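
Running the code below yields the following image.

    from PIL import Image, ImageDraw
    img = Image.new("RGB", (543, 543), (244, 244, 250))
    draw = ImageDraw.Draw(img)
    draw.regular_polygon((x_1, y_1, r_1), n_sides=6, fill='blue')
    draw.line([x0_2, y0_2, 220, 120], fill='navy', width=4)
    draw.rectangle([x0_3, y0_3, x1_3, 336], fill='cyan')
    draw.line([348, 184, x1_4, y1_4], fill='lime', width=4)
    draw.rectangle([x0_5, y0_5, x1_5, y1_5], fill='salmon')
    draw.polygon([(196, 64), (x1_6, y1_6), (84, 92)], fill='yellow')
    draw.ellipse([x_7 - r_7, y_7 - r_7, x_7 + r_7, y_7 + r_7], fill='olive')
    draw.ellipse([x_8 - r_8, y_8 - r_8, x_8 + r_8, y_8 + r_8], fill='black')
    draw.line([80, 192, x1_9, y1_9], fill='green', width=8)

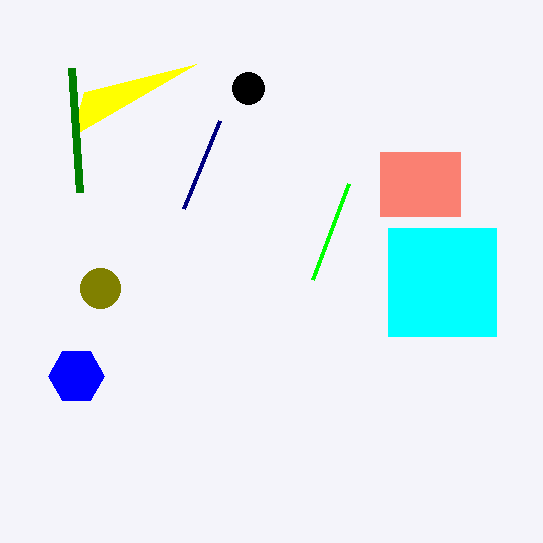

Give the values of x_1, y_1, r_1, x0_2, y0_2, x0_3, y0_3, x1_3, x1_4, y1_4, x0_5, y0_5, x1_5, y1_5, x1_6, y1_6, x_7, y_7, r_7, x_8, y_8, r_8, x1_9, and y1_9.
x_1 = 76
y_1 = 376
r_1 = 28
x0_2 = 184
y0_2 = 208
x0_3 = 388
y0_3 = 228
x1_3 = 496
x1_4 = 312
y1_4 = 280
x0_5 = 380
y0_5 = 152
x1_5 = 460
y1_5 = 216
x1_6 = 72
y1_6 = 136
x_7 = 100
y_7 = 288
r_7 = 20
x_8 = 248
y_8 = 88
r_8 = 16
x1_9 = 72
y1_9 = 68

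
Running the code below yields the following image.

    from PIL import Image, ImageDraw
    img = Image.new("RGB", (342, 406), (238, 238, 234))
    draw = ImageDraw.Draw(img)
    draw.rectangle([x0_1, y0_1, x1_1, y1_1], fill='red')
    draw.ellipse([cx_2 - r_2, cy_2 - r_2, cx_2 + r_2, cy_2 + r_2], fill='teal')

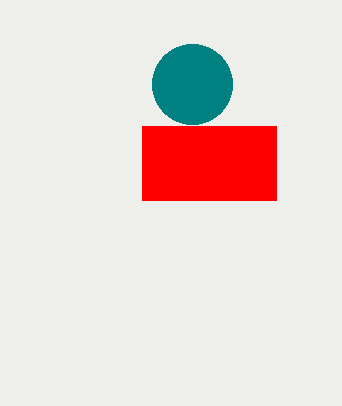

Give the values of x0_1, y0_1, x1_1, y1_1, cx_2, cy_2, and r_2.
x0_1 = 142, y0_1 = 126, x1_1 = 276, y1_1 = 200, cx_2 = 192, cy_2 = 84, r_2 = 40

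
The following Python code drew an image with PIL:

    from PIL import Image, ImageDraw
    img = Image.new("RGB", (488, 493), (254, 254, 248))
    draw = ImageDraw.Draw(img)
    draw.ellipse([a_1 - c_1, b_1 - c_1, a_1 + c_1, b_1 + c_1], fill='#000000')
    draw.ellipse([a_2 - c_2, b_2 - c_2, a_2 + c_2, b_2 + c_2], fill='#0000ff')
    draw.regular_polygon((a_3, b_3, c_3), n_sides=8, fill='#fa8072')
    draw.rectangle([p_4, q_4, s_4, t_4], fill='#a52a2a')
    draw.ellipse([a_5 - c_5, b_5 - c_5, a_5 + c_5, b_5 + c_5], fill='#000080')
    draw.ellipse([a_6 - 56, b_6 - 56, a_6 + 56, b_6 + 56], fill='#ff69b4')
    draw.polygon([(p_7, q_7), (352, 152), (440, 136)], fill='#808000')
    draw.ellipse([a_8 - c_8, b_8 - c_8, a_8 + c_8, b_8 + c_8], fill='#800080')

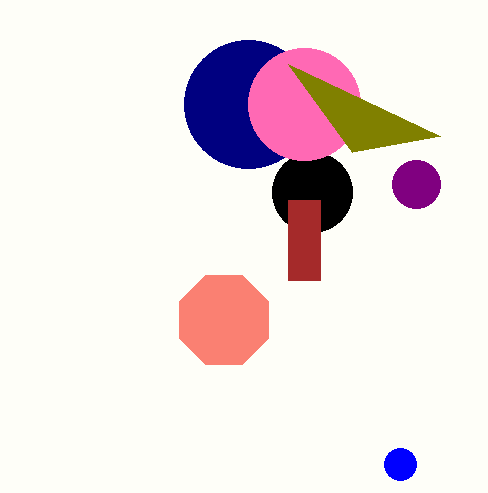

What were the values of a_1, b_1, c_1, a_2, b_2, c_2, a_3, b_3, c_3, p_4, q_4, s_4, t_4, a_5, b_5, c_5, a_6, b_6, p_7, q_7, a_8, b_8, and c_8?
a_1 = 312
b_1 = 192
c_1 = 40
a_2 = 400
b_2 = 464
c_2 = 16
a_3 = 224
b_3 = 320
c_3 = 48
p_4 = 288
q_4 = 200
s_4 = 320
t_4 = 280
a_5 = 248
b_5 = 104
c_5 = 64
a_6 = 304
b_6 = 104
p_7 = 288
q_7 = 64
a_8 = 416
b_8 = 184
c_8 = 24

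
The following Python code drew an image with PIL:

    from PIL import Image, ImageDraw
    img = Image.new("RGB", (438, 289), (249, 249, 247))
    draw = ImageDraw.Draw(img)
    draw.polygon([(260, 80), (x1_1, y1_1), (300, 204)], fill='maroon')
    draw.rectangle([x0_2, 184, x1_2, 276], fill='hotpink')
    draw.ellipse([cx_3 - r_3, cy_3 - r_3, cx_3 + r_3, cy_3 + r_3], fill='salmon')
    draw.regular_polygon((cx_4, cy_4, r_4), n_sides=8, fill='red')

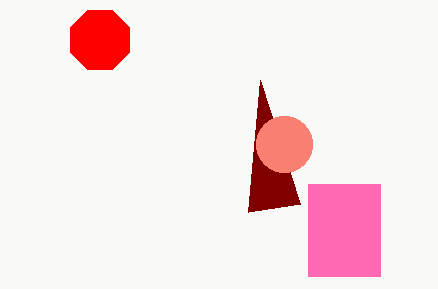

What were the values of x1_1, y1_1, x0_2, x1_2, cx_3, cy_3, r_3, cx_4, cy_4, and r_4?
x1_1 = 248, y1_1 = 212, x0_2 = 308, x1_2 = 380, cx_3 = 284, cy_3 = 144, r_3 = 28, cx_4 = 100, cy_4 = 40, r_4 = 32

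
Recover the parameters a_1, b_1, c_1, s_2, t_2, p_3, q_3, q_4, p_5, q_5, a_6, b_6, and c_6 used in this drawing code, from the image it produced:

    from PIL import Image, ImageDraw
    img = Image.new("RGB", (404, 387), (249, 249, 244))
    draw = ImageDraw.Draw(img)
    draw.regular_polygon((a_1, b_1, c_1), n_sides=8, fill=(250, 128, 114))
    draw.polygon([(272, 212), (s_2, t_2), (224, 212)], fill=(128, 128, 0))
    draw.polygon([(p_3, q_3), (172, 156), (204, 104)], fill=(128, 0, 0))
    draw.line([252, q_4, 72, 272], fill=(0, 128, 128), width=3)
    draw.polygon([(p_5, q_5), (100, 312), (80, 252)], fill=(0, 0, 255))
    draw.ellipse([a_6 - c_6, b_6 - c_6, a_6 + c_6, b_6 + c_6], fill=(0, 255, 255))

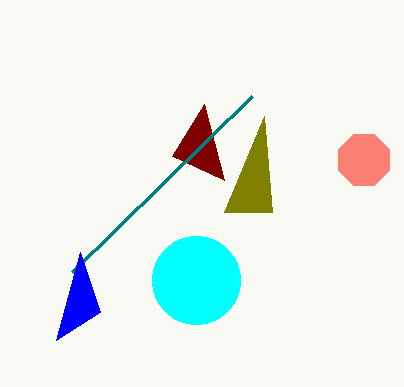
a_1 = 364; b_1 = 160; c_1 = 28; s_2 = 264; t_2 = 116; p_3 = 224; q_3 = 180; q_4 = 96; p_5 = 56; q_5 = 340; a_6 = 196; b_6 = 280; c_6 = 44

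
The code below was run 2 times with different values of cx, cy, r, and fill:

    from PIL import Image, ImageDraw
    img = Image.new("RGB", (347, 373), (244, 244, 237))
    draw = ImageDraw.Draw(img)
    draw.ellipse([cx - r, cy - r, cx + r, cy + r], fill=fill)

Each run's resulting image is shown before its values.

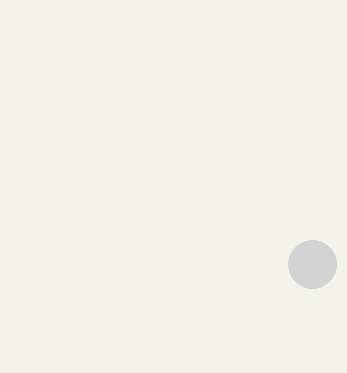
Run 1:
cx = 312, cy = 264, r = 24, fill = 'lightgray'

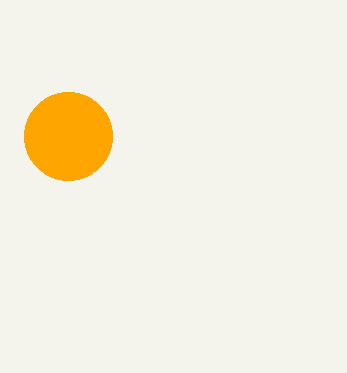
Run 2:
cx = 68; cy = 136; r = 44; fill = 'orange'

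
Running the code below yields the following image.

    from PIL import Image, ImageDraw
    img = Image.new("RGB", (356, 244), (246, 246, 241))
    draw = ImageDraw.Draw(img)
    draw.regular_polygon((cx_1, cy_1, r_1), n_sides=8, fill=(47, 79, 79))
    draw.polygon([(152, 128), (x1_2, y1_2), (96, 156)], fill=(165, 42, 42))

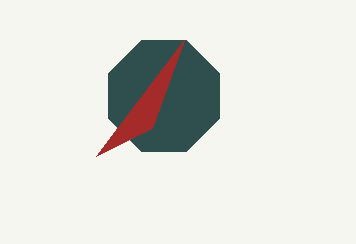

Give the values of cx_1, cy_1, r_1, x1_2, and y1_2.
cx_1 = 164; cy_1 = 96; r_1 = 60; x1_2 = 184; y1_2 = 40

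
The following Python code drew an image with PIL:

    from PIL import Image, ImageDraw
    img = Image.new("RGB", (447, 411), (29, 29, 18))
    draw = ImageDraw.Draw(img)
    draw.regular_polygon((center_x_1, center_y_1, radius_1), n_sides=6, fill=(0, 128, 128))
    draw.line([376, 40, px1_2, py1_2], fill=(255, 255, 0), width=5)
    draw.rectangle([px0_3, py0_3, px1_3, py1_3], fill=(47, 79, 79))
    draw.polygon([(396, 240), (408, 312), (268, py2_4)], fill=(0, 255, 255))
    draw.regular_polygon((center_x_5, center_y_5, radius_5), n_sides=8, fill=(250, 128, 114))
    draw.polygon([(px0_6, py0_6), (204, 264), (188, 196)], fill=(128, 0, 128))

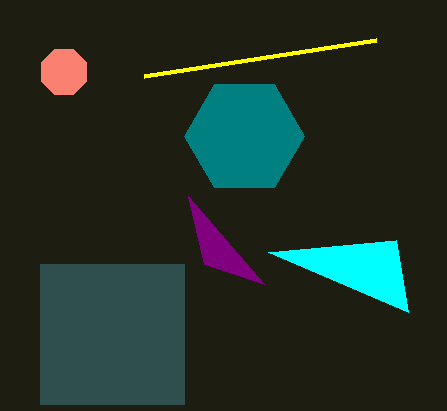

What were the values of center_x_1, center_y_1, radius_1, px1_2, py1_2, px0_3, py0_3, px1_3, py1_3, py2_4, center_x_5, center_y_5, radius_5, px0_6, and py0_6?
center_x_1 = 244, center_y_1 = 136, radius_1 = 60, px1_2 = 144, py1_2 = 76, px0_3 = 40, py0_3 = 264, px1_3 = 184, py1_3 = 404, py2_4 = 252, center_x_5 = 64, center_y_5 = 72, radius_5 = 24, px0_6 = 264, py0_6 = 284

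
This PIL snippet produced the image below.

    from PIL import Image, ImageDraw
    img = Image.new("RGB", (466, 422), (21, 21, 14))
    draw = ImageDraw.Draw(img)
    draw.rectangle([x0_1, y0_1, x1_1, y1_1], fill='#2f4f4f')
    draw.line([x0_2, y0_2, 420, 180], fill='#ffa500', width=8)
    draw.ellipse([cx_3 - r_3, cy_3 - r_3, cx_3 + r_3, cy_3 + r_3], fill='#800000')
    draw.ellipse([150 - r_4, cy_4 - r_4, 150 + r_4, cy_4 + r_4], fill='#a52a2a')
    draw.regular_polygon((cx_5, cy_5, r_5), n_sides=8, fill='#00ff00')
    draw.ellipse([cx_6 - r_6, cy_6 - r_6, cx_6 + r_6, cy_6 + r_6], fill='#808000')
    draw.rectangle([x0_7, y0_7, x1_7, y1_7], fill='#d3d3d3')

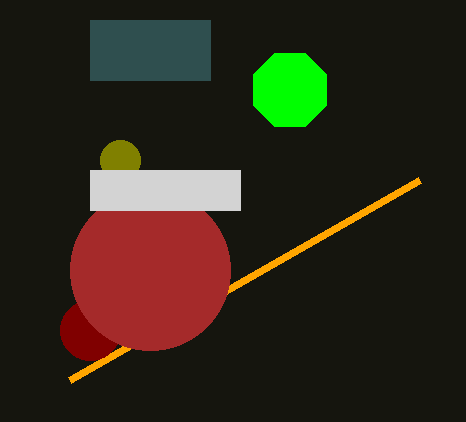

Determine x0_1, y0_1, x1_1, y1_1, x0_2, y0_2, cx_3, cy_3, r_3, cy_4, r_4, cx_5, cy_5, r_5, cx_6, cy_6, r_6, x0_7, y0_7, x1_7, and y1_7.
x0_1 = 90; y0_1 = 20; x1_1 = 210; y1_1 = 80; x0_2 = 70; y0_2 = 380; cx_3 = 90; cy_3 = 330; r_3 = 30; cy_4 = 270; r_4 = 80; cx_5 = 290; cy_5 = 90; r_5 = 40; cx_6 = 120; cy_6 = 160; r_6 = 20; x0_7 = 90; y0_7 = 170; x1_7 = 240; y1_7 = 210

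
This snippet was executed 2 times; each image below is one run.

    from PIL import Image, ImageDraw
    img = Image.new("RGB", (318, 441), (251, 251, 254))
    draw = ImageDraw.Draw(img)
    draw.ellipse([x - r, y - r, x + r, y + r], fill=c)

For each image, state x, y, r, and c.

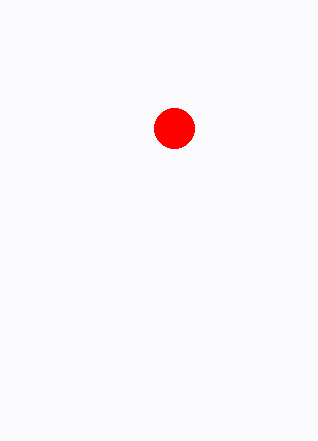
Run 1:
x = 174
y = 128
r = 20
c = 'red'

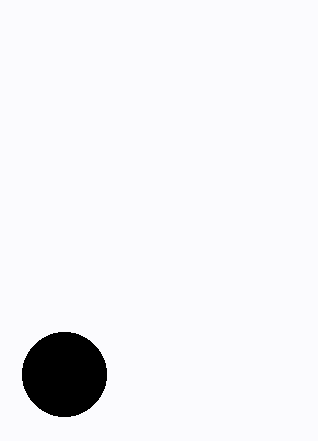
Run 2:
x = 64; y = 374; r = 42; c = 'black'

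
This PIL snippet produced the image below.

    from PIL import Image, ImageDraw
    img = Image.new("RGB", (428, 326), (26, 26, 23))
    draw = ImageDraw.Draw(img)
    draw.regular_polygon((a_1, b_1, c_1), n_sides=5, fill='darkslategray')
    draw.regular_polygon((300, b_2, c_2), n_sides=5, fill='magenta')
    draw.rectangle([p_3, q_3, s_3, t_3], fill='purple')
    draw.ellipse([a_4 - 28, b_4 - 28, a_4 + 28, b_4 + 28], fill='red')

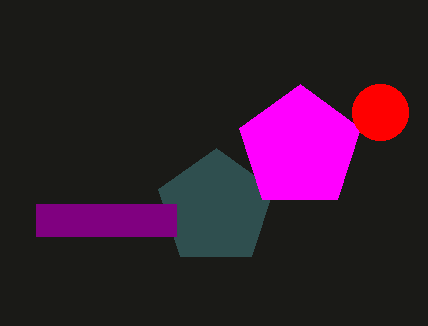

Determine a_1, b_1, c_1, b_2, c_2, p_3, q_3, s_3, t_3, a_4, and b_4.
a_1 = 216, b_1 = 208, c_1 = 60, b_2 = 148, c_2 = 64, p_3 = 36, q_3 = 204, s_3 = 176, t_3 = 236, a_4 = 380, b_4 = 112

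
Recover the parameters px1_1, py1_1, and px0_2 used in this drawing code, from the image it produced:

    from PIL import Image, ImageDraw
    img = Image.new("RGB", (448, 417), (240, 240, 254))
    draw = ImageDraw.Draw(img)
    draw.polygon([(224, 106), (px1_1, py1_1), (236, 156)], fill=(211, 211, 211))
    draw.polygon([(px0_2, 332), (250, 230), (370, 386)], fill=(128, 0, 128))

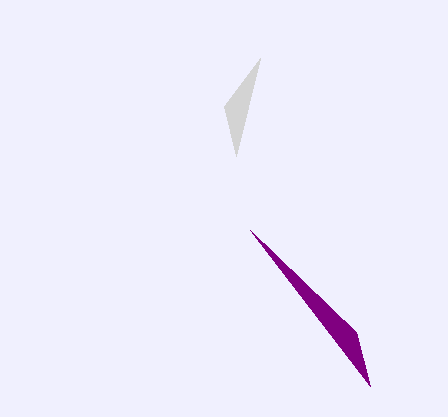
px1_1 = 260
py1_1 = 58
px0_2 = 356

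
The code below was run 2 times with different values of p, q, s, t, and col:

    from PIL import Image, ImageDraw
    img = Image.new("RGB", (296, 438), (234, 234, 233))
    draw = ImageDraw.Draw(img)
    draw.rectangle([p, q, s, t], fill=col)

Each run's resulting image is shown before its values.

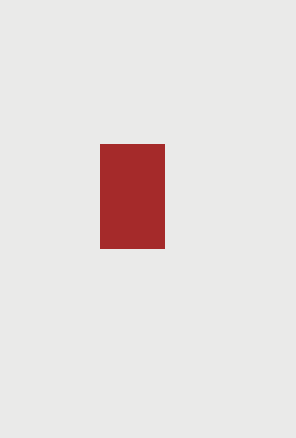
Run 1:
p = 100, q = 144, s = 164, t = 248, col = 'brown'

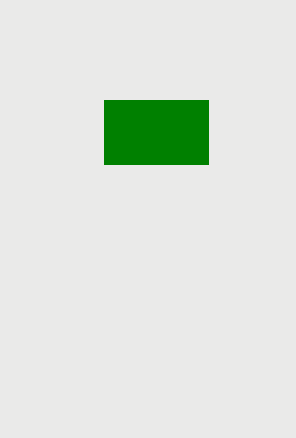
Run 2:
p = 104, q = 100, s = 208, t = 164, col = 'green'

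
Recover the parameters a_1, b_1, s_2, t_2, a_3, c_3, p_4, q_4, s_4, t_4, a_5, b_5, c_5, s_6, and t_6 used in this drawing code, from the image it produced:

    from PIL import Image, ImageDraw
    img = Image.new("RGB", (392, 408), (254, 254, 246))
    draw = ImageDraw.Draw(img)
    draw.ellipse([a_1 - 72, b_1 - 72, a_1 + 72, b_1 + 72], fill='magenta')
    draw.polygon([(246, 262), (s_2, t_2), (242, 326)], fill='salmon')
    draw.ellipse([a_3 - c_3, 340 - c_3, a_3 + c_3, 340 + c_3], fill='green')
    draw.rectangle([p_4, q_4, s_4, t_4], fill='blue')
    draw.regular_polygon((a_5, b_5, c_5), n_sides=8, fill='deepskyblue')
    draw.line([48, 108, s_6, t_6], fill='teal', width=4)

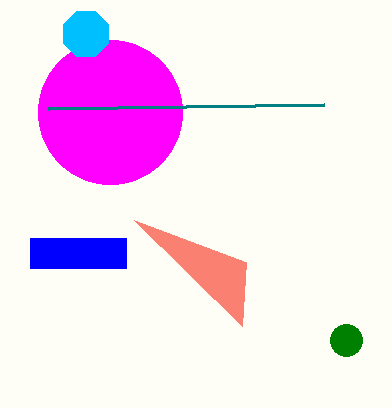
a_1 = 110; b_1 = 112; s_2 = 134; t_2 = 220; a_3 = 346; c_3 = 16; p_4 = 30; q_4 = 238; s_4 = 126; t_4 = 268; a_5 = 86; b_5 = 34; c_5 = 24; s_6 = 324; t_6 = 104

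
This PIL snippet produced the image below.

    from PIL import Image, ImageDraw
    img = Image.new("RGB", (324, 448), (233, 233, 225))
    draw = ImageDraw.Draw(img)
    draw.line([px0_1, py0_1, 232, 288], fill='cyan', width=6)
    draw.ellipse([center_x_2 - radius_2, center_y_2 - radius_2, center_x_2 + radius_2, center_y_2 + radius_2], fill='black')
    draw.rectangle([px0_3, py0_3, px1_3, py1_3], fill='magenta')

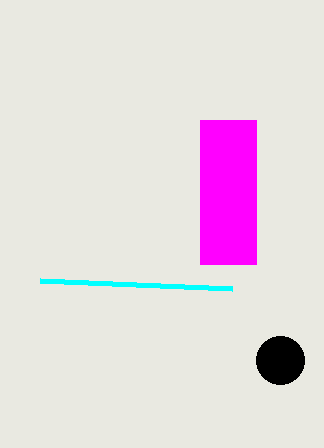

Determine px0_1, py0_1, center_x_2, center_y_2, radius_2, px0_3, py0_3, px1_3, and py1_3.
px0_1 = 40; py0_1 = 280; center_x_2 = 280; center_y_2 = 360; radius_2 = 24; px0_3 = 200; py0_3 = 120; px1_3 = 256; py1_3 = 264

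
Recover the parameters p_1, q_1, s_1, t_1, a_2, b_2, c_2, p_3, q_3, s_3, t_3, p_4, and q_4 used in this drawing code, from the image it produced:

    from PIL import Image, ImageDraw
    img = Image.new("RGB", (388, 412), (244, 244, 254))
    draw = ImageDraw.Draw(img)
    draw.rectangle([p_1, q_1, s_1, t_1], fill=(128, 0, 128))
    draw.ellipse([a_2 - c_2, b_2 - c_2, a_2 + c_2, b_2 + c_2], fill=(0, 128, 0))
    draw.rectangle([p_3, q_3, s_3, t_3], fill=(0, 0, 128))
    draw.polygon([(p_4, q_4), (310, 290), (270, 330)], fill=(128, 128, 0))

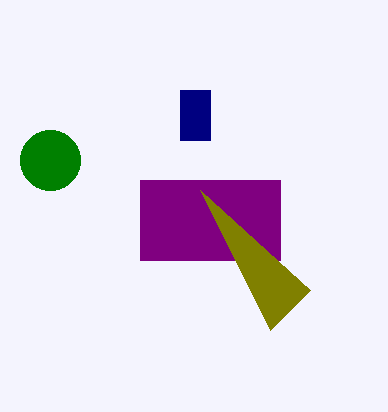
p_1 = 140; q_1 = 180; s_1 = 280; t_1 = 260; a_2 = 50; b_2 = 160; c_2 = 30; p_3 = 180; q_3 = 90; s_3 = 210; t_3 = 140; p_4 = 200; q_4 = 190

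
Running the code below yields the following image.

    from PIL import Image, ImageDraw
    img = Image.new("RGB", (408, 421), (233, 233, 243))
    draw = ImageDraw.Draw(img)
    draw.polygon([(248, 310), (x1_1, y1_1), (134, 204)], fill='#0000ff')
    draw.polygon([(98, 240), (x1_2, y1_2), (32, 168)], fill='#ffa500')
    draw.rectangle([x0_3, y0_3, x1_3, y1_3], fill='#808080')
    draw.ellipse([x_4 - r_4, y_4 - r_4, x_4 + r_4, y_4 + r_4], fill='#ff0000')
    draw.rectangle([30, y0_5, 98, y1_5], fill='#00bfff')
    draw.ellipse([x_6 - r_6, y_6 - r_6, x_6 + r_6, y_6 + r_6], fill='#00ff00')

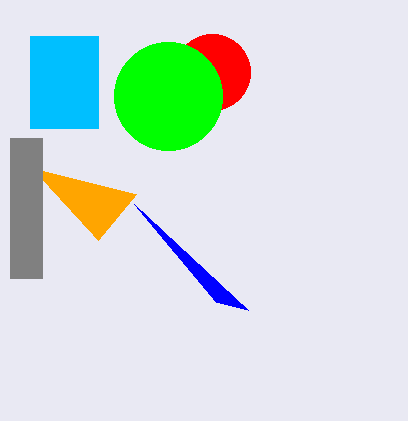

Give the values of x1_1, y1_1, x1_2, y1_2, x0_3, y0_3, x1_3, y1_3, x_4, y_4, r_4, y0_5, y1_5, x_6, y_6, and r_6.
x1_1 = 216, y1_1 = 302, x1_2 = 136, y1_2 = 194, x0_3 = 10, y0_3 = 138, x1_3 = 42, y1_3 = 278, x_4 = 212, y_4 = 72, r_4 = 38, y0_5 = 36, y1_5 = 128, x_6 = 168, y_6 = 96, r_6 = 54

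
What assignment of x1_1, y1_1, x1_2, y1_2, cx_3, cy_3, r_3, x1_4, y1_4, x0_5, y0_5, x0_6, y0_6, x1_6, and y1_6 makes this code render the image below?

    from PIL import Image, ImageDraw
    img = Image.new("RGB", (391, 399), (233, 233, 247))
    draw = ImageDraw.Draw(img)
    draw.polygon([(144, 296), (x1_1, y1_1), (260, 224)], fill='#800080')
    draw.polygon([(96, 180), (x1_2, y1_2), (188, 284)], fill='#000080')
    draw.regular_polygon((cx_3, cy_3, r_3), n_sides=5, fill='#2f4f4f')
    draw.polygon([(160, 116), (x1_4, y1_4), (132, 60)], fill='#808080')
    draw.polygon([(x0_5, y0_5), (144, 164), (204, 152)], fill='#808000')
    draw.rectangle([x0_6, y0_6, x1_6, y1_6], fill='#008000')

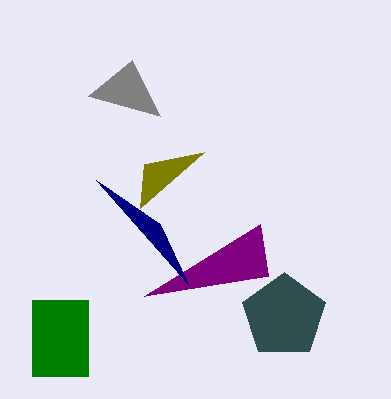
x1_1 = 268, y1_1 = 276, x1_2 = 160, y1_2 = 224, cx_3 = 284, cy_3 = 316, r_3 = 44, x1_4 = 88, y1_4 = 96, x0_5 = 140, y0_5 = 208, x0_6 = 32, y0_6 = 300, x1_6 = 88, y1_6 = 376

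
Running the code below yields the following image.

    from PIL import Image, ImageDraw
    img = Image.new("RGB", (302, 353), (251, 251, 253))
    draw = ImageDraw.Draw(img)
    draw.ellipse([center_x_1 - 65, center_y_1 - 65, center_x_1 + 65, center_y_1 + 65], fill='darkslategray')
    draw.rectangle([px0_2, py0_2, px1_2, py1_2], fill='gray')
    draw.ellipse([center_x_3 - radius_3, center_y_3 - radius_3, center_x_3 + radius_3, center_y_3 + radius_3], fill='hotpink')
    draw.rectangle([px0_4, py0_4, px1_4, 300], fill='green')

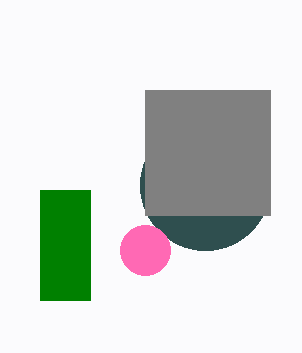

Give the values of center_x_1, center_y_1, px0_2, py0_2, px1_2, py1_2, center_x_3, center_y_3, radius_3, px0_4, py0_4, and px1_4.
center_x_1 = 205, center_y_1 = 185, px0_2 = 145, py0_2 = 90, px1_2 = 270, py1_2 = 215, center_x_3 = 145, center_y_3 = 250, radius_3 = 25, px0_4 = 40, py0_4 = 190, px1_4 = 90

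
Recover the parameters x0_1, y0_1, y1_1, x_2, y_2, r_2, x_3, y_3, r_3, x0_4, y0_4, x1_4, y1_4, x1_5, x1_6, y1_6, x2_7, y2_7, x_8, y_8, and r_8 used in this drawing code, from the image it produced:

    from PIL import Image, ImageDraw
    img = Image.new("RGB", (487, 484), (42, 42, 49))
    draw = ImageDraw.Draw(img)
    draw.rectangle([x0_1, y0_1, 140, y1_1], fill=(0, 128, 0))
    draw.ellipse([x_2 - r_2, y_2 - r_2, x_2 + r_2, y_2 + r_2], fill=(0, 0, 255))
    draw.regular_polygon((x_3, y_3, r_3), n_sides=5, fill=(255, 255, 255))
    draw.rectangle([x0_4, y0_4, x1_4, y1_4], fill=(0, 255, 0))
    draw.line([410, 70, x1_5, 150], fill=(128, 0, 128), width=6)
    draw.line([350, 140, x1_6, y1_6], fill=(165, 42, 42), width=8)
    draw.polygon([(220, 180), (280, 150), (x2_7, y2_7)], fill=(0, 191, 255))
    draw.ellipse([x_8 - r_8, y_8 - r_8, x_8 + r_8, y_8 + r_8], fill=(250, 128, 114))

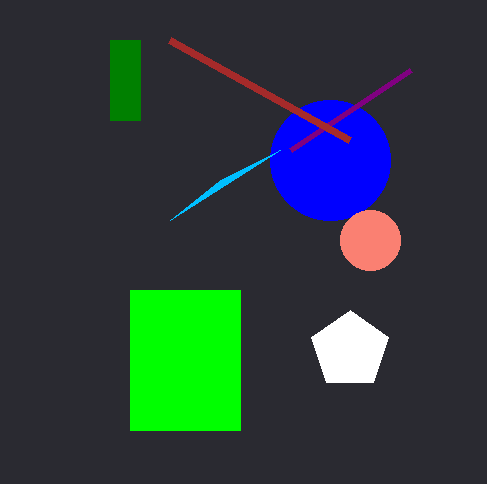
x0_1 = 110
y0_1 = 40
y1_1 = 120
x_2 = 330
y_2 = 160
r_2 = 60
x_3 = 350
y_3 = 350
r_3 = 40
x0_4 = 130
y0_4 = 290
x1_4 = 240
y1_4 = 430
x1_5 = 290
x1_6 = 170
y1_6 = 40
x2_7 = 170
y2_7 = 220
x_8 = 370
y_8 = 240
r_8 = 30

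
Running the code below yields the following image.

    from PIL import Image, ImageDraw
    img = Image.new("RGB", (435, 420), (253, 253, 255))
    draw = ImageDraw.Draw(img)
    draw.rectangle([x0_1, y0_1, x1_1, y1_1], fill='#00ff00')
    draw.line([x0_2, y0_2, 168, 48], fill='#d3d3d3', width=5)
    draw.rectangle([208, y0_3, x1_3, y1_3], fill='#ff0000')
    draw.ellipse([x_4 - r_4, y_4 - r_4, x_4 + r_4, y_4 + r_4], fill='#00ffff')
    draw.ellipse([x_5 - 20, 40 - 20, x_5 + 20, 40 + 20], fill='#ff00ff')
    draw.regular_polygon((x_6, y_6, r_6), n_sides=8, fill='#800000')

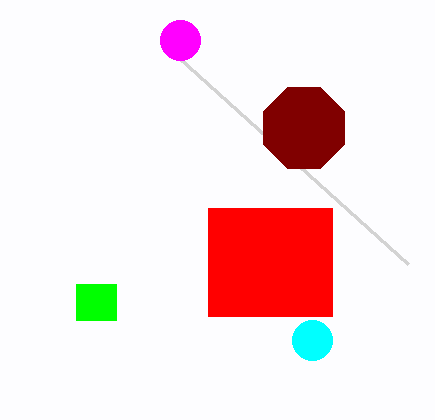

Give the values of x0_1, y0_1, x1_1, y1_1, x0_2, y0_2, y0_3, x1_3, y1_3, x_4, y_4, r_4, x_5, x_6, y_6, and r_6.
x0_1 = 76; y0_1 = 284; x1_1 = 116; y1_1 = 320; x0_2 = 408; y0_2 = 264; y0_3 = 208; x1_3 = 332; y1_3 = 316; x_4 = 312; y_4 = 340; r_4 = 20; x_5 = 180; x_6 = 304; y_6 = 128; r_6 = 44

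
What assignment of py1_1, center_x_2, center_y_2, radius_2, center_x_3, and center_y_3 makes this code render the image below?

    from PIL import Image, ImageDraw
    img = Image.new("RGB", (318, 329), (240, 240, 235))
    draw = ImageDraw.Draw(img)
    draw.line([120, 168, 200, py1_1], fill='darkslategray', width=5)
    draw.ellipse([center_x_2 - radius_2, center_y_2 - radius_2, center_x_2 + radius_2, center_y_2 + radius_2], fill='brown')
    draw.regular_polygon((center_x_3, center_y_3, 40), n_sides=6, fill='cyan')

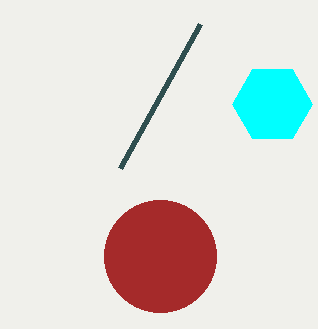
py1_1 = 24
center_x_2 = 160
center_y_2 = 256
radius_2 = 56
center_x_3 = 272
center_y_3 = 104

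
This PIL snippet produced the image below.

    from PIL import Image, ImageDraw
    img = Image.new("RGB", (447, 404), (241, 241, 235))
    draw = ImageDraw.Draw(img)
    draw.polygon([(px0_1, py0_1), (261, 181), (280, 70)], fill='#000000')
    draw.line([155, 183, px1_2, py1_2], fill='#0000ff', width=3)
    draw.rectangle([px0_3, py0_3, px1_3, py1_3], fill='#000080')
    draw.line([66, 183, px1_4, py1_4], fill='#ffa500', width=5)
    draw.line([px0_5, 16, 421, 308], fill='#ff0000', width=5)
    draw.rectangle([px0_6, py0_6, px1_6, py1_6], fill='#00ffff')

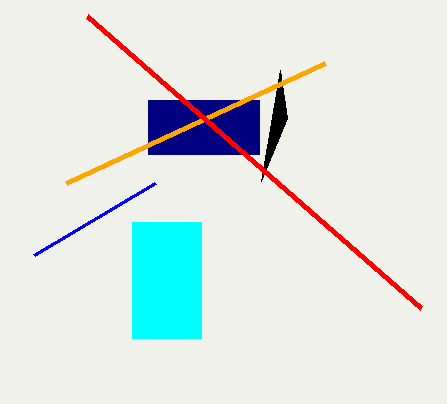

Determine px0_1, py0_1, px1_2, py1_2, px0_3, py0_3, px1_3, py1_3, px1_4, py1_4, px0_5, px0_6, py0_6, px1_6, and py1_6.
px0_1 = 287; py0_1 = 118; px1_2 = 34; py1_2 = 255; px0_3 = 148; py0_3 = 100; px1_3 = 259; py1_3 = 154; px1_4 = 325; py1_4 = 63; px0_5 = 87; px0_6 = 132; py0_6 = 222; px1_6 = 201; py1_6 = 338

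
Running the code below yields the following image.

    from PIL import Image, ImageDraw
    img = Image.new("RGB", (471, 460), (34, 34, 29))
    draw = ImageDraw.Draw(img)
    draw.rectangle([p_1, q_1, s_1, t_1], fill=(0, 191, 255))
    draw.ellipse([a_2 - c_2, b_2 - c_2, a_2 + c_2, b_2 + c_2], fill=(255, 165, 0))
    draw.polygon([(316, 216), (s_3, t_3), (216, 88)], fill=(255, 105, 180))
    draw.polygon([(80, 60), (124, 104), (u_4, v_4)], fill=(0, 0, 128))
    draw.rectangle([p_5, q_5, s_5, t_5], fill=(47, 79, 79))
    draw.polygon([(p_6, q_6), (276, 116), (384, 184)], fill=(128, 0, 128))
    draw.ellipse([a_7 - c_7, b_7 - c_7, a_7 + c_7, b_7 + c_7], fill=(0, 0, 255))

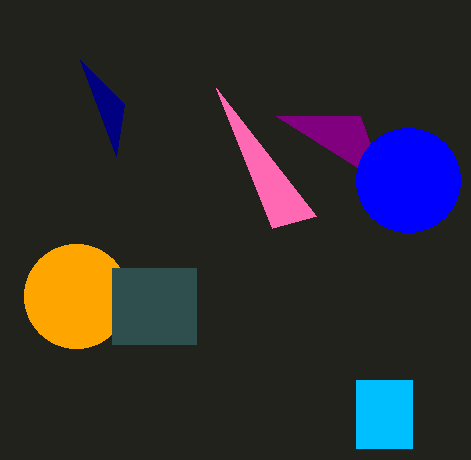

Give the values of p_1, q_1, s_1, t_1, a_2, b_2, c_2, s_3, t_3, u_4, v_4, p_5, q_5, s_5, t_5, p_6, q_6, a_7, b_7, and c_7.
p_1 = 356; q_1 = 380; s_1 = 412; t_1 = 448; a_2 = 76; b_2 = 296; c_2 = 52; s_3 = 272; t_3 = 228; u_4 = 116; v_4 = 156; p_5 = 112; q_5 = 268; s_5 = 196; t_5 = 344; p_6 = 360; q_6 = 116; a_7 = 408; b_7 = 180; c_7 = 52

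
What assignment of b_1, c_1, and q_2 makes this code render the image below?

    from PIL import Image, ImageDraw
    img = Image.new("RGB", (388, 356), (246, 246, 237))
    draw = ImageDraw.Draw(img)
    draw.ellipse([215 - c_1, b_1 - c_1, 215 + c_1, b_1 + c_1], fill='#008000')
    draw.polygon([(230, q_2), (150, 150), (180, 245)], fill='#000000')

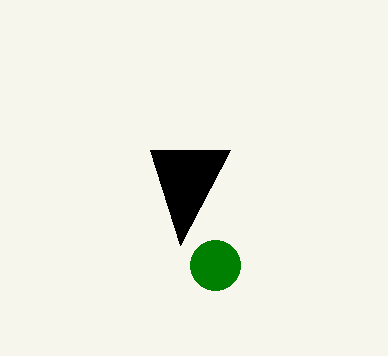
b_1 = 265
c_1 = 25
q_2 = 150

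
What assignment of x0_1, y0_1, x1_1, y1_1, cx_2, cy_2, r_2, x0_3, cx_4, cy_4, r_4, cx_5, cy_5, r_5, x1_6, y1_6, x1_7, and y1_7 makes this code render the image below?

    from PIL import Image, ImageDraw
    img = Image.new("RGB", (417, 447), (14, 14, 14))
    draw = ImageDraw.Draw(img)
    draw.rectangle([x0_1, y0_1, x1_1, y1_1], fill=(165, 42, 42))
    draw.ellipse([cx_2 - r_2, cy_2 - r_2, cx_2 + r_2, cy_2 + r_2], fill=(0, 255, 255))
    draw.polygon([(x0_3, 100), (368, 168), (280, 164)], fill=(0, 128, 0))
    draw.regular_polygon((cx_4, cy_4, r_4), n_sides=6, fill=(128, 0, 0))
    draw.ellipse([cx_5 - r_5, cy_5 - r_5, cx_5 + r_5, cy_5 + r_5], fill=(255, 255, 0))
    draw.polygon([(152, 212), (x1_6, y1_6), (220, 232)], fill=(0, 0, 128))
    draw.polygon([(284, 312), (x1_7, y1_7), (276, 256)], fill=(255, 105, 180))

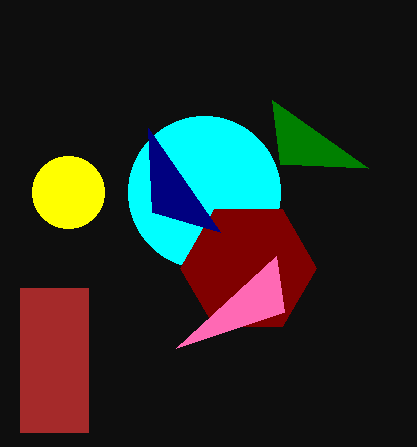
x0_1 = 20, y0_1 = 288, x1_1 = 88, y1_1 = 432, cx_2 = 204, cy_2 = 192, r_2 = 76, x0_3 = 272, cx_4 = 248, cy_4 = 268, r_4 = 68, cx_5 = 68, cy_5 = 192, r_5 = 36, x1_6 = 148, y1_6 = 128, x1_7 = 176, y1_7 = 348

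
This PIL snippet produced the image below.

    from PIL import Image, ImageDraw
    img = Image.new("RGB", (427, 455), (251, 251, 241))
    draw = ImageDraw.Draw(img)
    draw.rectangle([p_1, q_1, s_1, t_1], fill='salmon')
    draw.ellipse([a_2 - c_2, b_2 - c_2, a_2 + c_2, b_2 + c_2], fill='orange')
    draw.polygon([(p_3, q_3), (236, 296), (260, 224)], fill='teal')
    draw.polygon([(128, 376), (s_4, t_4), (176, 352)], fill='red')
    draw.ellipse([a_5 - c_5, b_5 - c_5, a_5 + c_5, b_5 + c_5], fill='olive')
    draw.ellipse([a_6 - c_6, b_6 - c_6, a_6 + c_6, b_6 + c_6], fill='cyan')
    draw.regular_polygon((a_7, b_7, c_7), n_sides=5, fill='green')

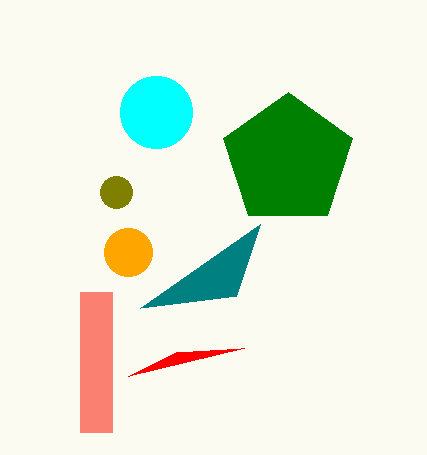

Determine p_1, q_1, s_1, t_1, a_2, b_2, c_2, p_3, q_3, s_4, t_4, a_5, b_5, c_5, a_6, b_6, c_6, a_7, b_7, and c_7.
p_1 = 80
q_1 = 292
s_1 = 112
t_1 = 432
a_2 = 128
b_2 = 252
c_2 = 24
p_3 = 140
q_3 = 308
s_4 = 244
t_4 = 348
a_5 = 116
b_5 = 192
c_5 = 16
a_6 = 156
b_6 = 112
c_6 = 36
a_7 = 288
b_7 = 160
c_7 = 68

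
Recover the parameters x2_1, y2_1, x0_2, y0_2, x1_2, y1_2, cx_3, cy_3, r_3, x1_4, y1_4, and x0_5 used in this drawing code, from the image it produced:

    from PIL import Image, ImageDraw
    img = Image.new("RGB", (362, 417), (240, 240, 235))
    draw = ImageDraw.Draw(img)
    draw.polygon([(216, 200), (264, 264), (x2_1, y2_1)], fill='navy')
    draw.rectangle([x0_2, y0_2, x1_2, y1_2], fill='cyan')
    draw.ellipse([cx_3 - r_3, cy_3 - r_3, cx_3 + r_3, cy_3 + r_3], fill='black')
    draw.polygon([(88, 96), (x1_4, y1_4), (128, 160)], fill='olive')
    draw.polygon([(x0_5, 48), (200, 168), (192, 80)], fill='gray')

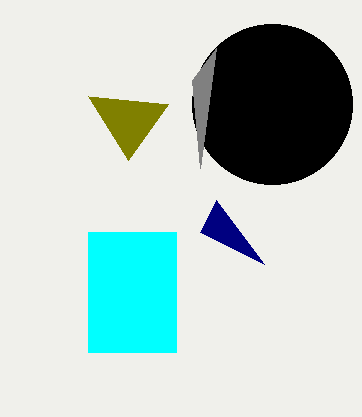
x2_1 = 200; y2_1 = 232; x0_2 = 88; y0_2 = 232; x1_2 = 176; y1_2 = 352; cx_3 = 272; cy_3 = 104; r_3 = 80; x1_4 = 168; y1_4 = 104; x0_5 = 216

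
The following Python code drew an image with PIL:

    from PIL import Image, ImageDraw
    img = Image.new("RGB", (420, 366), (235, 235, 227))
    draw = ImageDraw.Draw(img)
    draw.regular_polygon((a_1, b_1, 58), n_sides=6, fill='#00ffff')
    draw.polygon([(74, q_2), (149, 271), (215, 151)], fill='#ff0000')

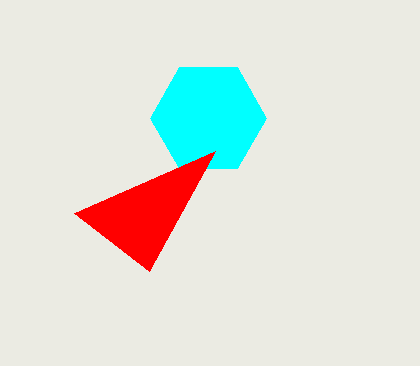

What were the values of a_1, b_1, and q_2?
a_1 = 208; b_1 = 118; q_2 = 213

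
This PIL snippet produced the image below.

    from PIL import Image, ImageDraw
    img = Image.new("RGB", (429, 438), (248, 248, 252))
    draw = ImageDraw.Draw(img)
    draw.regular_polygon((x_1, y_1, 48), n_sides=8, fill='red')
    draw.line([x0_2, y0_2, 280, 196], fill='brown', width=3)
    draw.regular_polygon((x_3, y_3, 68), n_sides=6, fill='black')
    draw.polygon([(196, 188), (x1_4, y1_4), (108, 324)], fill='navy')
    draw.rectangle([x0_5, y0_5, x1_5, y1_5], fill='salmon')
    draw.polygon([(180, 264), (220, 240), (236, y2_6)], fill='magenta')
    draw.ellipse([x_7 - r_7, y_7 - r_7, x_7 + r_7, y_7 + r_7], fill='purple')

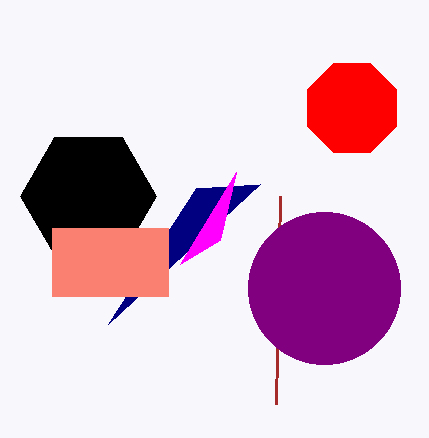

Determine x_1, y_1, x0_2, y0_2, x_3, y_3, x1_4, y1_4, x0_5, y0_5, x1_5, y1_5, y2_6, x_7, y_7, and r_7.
x_1 = 352
y_1 = 108
x0_2 = 276
y0_2 = 404
x_3 = 88
y_3 = 196
x1_4 = 260
y1_4 = 184
x0_5 = 52
y0_5 = 228
x1_5 = 168
y1_5 = 296
y2_6 = 172
x_7 = 324
y_7 = 288
r_7 = 76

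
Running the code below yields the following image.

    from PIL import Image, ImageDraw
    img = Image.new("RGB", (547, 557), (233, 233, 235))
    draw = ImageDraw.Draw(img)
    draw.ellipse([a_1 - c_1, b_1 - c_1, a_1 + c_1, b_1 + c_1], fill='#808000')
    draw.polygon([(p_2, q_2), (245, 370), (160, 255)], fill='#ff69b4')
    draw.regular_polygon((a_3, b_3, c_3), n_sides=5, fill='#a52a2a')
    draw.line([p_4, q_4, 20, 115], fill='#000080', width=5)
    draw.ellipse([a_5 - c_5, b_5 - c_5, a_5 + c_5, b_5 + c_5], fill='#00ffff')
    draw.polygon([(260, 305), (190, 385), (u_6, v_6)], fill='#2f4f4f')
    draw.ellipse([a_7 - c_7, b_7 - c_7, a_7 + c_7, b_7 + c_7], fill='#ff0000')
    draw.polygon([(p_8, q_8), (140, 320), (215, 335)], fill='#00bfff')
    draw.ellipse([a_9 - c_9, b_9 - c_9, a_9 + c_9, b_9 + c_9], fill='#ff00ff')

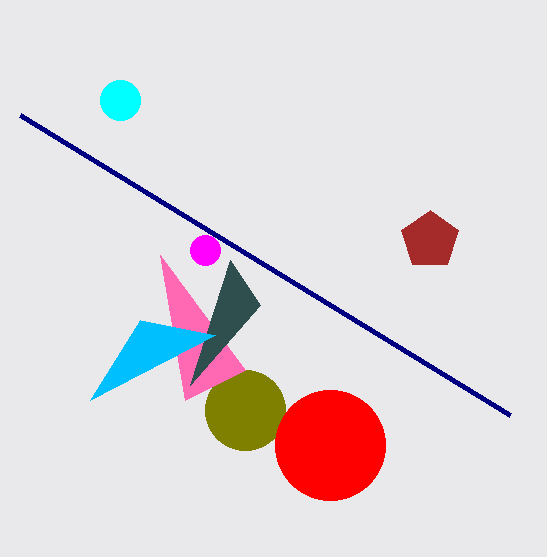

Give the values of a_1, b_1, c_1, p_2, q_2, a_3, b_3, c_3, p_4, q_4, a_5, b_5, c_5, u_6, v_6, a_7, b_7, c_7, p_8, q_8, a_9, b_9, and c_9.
a_1 = 245, b_1 = 410, c_1 = 40, p_2 = 185, q_2 = 400, a_3 = 430, b_3 = 240, c_3 = 30, p_4 = 510, q_4 = 415, a_5 = 120, b_5 = 100, c_5 = 20, u_6 = 230, v_6 = 260, a_7 = 330, b_7 = 445, c_7 = 55, p_8 = 90, q_8 = 400, a_9 = 205, b_9 = 250, c_9 = 15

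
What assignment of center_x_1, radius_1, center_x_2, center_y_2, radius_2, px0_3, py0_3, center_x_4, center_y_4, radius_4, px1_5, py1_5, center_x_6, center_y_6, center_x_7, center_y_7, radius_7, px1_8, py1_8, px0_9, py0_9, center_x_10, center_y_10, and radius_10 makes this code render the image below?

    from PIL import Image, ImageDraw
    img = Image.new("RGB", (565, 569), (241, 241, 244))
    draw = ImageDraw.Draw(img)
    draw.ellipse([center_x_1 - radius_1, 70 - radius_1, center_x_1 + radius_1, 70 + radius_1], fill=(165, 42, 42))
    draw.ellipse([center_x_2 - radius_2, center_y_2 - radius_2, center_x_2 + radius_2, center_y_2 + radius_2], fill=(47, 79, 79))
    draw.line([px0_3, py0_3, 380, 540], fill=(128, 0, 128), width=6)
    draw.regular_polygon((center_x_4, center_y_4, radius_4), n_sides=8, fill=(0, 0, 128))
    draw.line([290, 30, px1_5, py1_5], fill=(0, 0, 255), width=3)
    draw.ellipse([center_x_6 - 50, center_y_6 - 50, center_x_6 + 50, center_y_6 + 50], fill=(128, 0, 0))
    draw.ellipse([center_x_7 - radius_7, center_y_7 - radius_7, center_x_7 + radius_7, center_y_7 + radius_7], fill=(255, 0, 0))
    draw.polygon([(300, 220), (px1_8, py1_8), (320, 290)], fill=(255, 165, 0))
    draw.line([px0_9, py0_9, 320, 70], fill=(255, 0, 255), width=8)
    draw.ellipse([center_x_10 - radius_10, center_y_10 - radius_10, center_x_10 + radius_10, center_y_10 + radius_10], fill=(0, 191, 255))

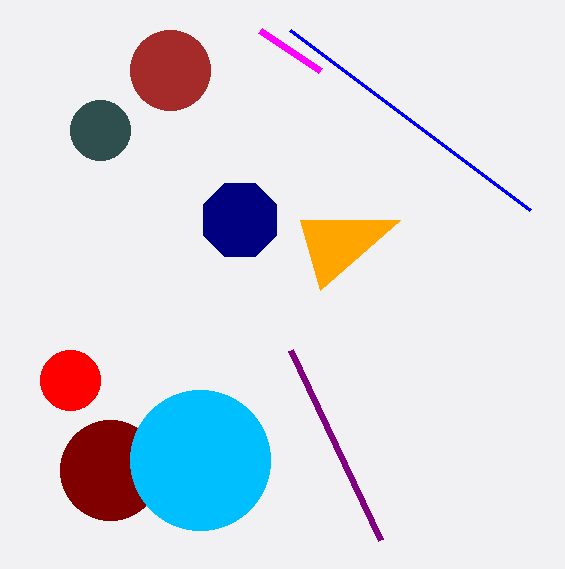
center_x_1 = 170; radius_1 = 40; center_x_2 = 100; center_y_2 = 130; radius_2 = 30; px0_3 = 290; py0_3 = 350; center_x_4 = 240; center_y_4 = 220; radius_4 = 40; px1_5 = 530; py1_5 = 210; center_x_6 = 110; center_y_6 = 470; center_x_7 = 70; center_y_7 = 380; radius_7 = 30; px1_8 = 400; py1_8 = 220; px0_9 = 260; py0_9 = 30; center_x_10 = 200; center_y_10 = 460; radius_10 = 70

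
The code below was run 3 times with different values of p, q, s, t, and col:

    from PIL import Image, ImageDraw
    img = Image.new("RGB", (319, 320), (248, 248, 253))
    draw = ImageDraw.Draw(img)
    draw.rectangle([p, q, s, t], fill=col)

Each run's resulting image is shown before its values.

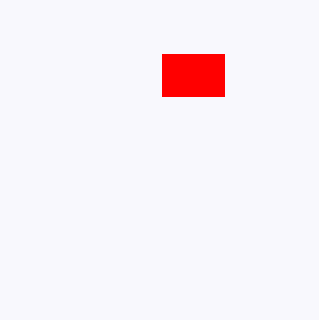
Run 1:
p = 162, q = 54, s = 224, t = 96, col = 'red'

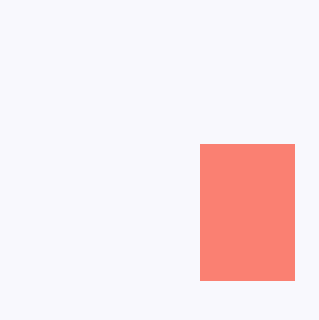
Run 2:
p = 200; q = 144; s = 294; t = 280; col = 'salmon'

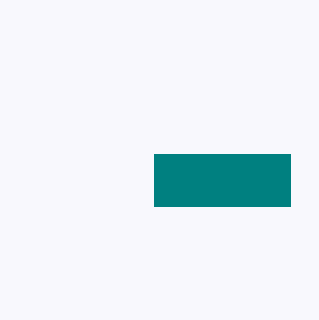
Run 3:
p = 154, q = 154, s = 290, t = 206, col = 'teal'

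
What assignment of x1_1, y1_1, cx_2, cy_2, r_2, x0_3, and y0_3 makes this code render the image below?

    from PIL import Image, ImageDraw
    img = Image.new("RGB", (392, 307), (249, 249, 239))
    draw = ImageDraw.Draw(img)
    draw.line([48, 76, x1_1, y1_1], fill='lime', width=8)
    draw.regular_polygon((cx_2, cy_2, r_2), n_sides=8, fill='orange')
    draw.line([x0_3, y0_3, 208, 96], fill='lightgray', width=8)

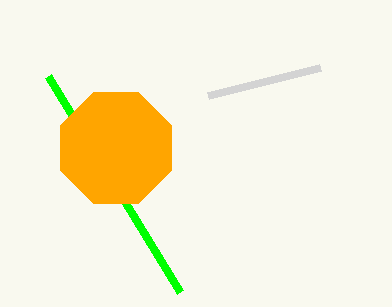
x1_1 = 180
y1_1 = 292
cx_2 = 116
cy_2 = 148
r_2 = 60
x0_3 = 320
y0_3 = 68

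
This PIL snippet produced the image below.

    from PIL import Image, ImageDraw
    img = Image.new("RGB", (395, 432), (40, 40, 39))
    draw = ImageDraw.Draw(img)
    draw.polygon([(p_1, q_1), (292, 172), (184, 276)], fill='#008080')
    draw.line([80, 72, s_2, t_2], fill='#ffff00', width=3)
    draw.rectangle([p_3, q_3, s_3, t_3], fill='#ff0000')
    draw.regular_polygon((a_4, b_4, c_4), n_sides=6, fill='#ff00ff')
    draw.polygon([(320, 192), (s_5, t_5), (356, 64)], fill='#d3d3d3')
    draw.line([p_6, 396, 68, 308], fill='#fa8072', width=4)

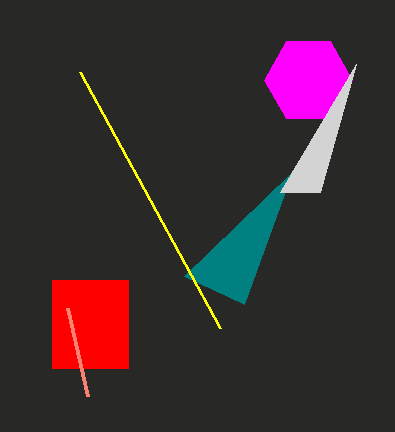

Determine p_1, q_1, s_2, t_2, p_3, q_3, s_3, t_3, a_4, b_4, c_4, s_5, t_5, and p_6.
p_1 = 244
q_1 = 304
s_2 = 220
t_2 = 328
p_3 = 52
q_3 = 280
s_3 = 128
t_3 = 368
a_4 = 308
b_4 = 80
c_4 = 44
s_5 = 280
t_5 = 192
p_6 = 88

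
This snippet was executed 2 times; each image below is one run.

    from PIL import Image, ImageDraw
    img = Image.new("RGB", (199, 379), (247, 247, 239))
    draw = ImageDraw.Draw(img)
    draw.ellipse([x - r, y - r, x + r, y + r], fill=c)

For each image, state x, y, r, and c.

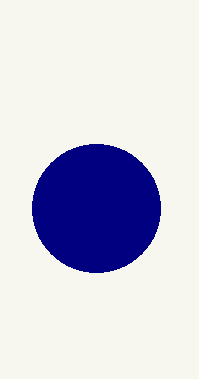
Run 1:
x = 96
y = 208
r = 64
c = 'navy'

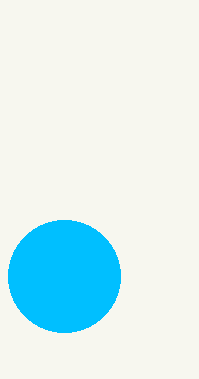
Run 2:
x = 64, y = 276, r = 56, c = 'deepskyblue'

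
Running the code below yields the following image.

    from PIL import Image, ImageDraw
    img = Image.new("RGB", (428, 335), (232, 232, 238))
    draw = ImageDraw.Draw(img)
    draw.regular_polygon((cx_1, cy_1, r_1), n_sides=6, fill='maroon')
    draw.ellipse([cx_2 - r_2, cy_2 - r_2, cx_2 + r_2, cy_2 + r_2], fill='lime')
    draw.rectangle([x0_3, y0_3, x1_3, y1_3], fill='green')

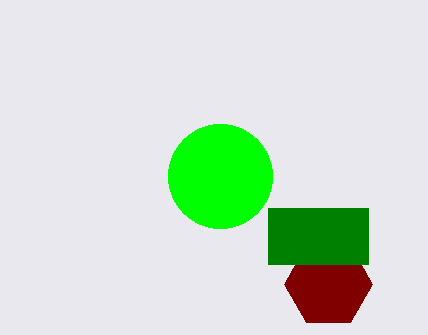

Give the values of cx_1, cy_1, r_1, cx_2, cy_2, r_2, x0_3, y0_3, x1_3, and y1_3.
cx_1 = 328
cy_1 = 284
r_1 = 44
cx_2 = 220
cy_2 = 176
r_2 = 52
x0_3 = 268
y0_3 = 208
x1_3 = 368
y1_3 = 264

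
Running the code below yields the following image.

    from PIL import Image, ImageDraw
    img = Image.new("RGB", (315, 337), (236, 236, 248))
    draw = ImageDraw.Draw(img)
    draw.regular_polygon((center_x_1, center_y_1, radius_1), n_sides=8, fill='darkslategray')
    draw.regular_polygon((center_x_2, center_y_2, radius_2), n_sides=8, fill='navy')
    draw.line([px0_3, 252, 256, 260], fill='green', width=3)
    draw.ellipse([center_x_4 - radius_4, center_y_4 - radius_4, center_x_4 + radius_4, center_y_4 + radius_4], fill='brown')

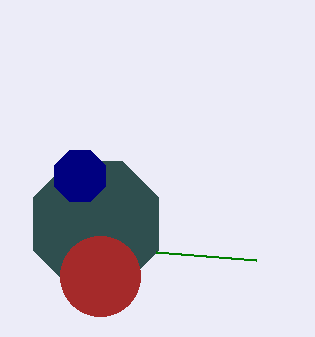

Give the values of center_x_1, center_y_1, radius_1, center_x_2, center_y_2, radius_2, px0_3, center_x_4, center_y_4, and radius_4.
center_x_1 = 96
center_y_1 = 224
radius_1 = 68
center_x_2 = 80
center_y_2 = 176
radius_2 = 28
px0_3 = 156
center_x_4 = 100
center_y_4 = 276
radius_4 = 40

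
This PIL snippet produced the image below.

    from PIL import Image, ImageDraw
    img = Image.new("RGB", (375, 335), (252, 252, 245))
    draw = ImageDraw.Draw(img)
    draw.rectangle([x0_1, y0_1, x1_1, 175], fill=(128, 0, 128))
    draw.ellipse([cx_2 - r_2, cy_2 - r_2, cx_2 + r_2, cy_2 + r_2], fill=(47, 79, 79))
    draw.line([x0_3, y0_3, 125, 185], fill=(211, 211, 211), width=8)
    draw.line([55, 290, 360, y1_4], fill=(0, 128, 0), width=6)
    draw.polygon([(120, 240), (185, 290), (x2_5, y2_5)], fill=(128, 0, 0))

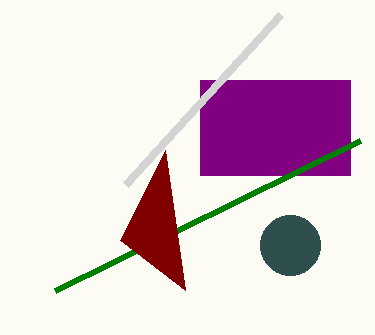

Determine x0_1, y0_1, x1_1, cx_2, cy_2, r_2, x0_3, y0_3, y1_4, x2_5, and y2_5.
x0_1 = 200, y0_1 = 80, x1_1 = 350, cx_2 = 290, cy_2 = 245, r_2 = 30, x0_3 = 280, y0_3 = 15, y1_4 = 140, x2_5 = 165, y2_5 = 150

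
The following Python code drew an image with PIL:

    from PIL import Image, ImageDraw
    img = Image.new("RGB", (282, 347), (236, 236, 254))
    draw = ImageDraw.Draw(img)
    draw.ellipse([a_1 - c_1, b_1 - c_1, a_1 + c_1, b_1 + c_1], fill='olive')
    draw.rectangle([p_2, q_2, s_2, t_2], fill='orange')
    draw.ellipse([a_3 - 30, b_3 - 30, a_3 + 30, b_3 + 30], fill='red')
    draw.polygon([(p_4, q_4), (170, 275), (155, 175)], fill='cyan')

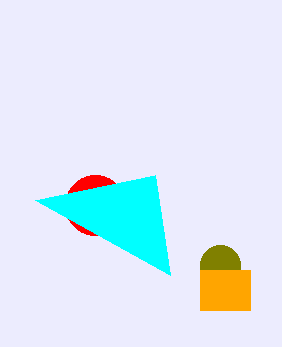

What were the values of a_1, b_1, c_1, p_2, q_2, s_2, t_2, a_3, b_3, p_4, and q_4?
a_1 = 220, b_1 = 265, c_1 = 20, p_2 = 200, q_2 = 270, s_2 = 250, t_2 = 310, a_3 = 95, b_3 = 205, p_4 = 35, q_4 = 200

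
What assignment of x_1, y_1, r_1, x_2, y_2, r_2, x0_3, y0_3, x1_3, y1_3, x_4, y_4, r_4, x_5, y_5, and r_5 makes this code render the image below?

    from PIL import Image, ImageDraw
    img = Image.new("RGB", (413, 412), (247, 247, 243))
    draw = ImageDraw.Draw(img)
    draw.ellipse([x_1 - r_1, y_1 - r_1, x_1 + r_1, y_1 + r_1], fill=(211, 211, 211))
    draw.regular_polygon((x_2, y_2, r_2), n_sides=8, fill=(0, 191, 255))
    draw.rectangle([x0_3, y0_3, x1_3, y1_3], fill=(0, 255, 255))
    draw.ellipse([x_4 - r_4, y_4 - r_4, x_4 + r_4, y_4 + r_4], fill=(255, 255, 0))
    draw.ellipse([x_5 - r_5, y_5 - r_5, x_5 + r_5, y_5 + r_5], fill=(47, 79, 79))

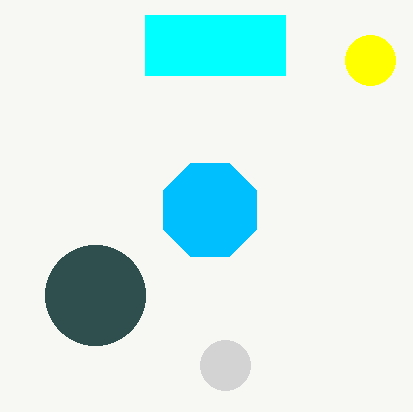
x_1 = 225; y_1 = 365; r_1 = 25; x_2 = 210; y_2 = 210; r_2 = 50; x0_3 = 145; y0_3 = 15; x1_3 = 285; y1_3 = 75; x_4 = 370; y_4 = 60; r_4 = 25; x_5 = 95; y_5 = 295; r_5 = 50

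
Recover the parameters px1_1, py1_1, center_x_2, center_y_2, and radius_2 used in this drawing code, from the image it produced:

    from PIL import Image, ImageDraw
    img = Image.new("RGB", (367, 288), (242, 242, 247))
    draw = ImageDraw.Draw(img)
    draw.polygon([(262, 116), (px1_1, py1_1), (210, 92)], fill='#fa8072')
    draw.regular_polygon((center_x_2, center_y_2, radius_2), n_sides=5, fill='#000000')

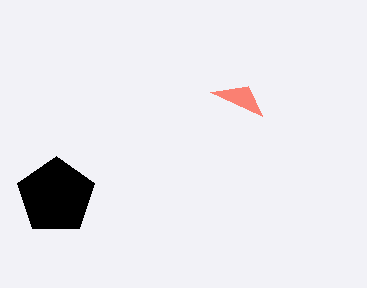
px1_1 = 248, py1_1 = 86, center_x_2 = 56, center_y_2 = 196, radius_2 = 40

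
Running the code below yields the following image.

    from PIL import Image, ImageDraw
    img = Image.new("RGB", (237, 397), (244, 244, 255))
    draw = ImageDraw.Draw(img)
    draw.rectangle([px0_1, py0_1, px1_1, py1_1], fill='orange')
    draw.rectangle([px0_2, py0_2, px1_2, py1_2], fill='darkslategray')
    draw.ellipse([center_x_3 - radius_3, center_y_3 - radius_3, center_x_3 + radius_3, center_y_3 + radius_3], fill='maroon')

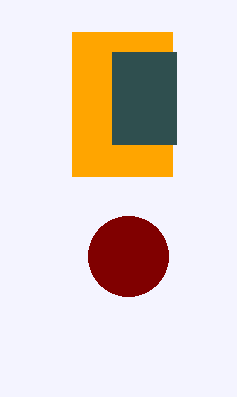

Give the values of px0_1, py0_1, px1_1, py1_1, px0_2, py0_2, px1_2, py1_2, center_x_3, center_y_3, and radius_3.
px0_1 = 72, py0_1 = 32, px1_1 = 172, py1_1 = 176, px0_2 = 112, py0_2 = 52, px1_2 = 176, py1_2 = 144, center_x_3 = 128, center_y_3 = 256, radius_3 = 40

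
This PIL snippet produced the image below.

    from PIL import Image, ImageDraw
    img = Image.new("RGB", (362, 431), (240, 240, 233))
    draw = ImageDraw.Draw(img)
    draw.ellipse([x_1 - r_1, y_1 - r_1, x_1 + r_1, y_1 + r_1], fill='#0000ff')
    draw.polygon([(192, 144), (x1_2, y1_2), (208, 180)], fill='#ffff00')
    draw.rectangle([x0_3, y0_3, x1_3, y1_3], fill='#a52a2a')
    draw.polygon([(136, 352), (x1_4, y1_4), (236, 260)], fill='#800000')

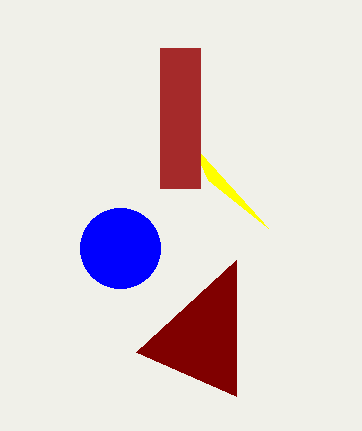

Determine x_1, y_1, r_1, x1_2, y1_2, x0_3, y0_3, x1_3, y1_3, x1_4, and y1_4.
x_1 = 120
y_1 = 248
r_1 = 40
x1_2 = 268
y1_2 = 228
x0_3 = 160
y0_3 = 48
x1_3 = 200
y1_3 = 188
x1_4 = 236
y1_4 = 396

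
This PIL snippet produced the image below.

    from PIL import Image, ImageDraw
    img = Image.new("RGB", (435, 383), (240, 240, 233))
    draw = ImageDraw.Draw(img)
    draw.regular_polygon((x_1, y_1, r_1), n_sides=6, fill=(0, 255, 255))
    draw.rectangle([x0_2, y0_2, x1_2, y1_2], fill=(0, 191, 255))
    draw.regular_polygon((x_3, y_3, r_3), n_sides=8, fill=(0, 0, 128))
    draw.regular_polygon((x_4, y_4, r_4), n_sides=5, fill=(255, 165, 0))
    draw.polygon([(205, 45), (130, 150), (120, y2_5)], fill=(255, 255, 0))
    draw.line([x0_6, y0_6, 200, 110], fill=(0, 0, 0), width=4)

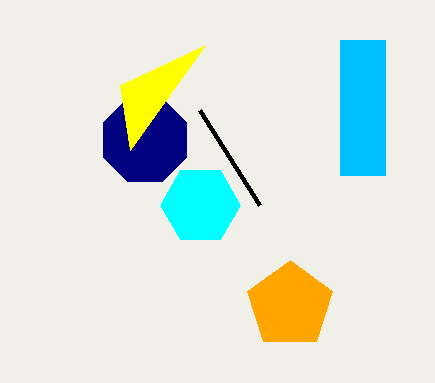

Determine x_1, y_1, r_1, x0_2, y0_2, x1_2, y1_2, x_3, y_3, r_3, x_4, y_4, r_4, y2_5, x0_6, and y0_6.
x_1 = 200, y_1 = 205, r_1 = 40, x0_2 = 340, y0_2 = 40, x1_2 = 385, y1_2 = 175, x_3 = 145, y_3 = 140, r_3 = 45, x_4 = 290, y_4 = 305, r_4 = 45, y2_5 = 85, x0_6 = 260, y0_6 = 205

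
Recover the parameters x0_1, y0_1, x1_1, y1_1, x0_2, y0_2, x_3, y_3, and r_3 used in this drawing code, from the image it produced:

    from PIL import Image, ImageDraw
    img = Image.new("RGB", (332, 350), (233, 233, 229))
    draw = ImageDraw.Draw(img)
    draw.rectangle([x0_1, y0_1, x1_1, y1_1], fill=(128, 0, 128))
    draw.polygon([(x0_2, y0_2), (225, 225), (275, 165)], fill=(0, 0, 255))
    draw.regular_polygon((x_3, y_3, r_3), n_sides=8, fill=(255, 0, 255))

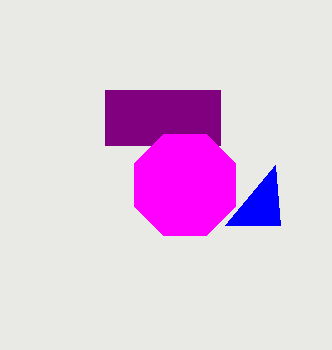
x0_1 = 105
y0_1 = 90
x1_1 = 220
y1_1 = 145
x0_2 = 280
y0_2 = 225
x_3 = 185
y_3 = 185
r_3 = 55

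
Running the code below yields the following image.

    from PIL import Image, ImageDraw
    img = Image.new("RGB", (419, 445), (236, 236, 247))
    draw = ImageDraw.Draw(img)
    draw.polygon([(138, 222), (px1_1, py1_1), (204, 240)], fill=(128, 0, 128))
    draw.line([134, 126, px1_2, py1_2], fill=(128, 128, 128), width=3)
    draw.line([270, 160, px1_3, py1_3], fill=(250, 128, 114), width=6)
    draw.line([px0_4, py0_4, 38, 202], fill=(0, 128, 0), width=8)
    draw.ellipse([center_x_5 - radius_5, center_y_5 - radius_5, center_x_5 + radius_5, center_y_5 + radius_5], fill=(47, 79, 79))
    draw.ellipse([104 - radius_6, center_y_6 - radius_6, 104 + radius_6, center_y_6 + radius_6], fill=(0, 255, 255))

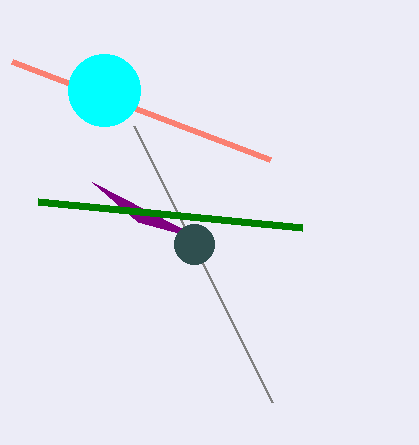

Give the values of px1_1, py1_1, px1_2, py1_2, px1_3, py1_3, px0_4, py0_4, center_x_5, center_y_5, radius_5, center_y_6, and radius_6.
px1_1 = 92, py1_1 = 182, px1_2 = 272, py1_2 = 402, px1_3 = 12, py1_3 = 62, px0_4 = 302, py0_4 = 228, center_x_5 = 194, center_y_5 = 244, radius_5 = 20, center_y_6 = 90, radius_6 = 36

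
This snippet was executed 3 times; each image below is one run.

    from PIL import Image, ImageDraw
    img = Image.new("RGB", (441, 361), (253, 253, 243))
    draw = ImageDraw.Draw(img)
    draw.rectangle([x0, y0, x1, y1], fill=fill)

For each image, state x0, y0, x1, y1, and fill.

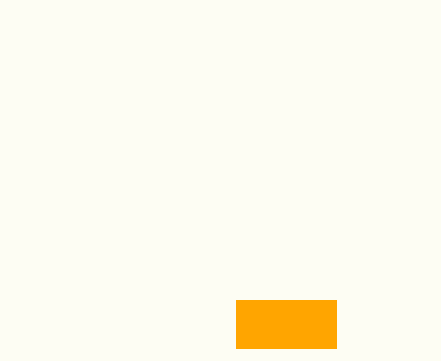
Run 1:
x0 = 236
y0 = 300
x1 = 336
y1 = 348
fill = 'orange'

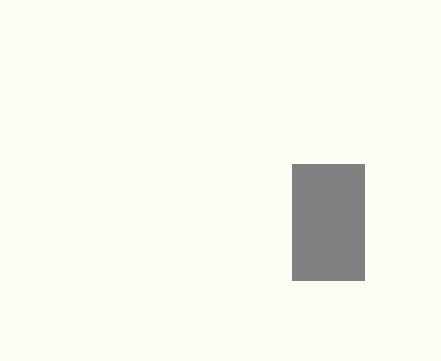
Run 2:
x0 = 292, y0 = 164, x1 = 364, y1 = 280, fill = 'gray'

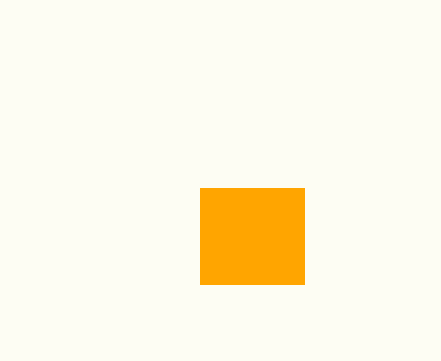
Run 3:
x0 = 200; y0 = 188; x1 = 304; y1 = 284; fill = 'orange'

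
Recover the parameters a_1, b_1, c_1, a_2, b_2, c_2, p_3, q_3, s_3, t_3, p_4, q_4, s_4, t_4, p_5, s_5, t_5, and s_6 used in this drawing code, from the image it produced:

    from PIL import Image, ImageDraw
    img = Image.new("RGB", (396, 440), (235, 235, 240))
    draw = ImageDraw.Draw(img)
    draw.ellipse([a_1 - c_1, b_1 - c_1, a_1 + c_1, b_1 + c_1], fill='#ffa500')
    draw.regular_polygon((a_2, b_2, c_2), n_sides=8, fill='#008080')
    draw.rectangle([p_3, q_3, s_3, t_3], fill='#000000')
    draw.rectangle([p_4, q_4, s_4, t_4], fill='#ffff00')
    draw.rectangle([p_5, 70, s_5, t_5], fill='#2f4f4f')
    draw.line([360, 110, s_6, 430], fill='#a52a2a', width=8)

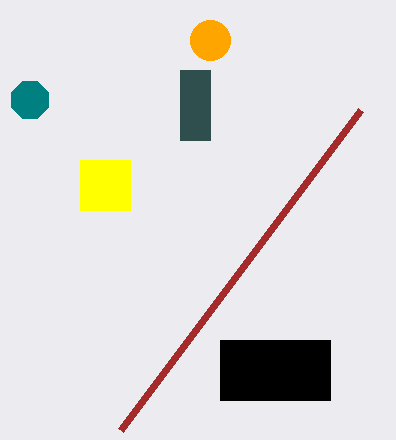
a_1 = 210
b_1 = 40
c_1 = 20
a_2 = 30
b_2 = 100
c_2 = 20
p_3 = 220
q_3 = 340
s_3 = 330
t_3 = 400
p_4 = 80
q_4 = 160
s_4 = 130
t_4 = 210
p_5 = 180
s_5 = 210
t_5 = 140
s_6 = 120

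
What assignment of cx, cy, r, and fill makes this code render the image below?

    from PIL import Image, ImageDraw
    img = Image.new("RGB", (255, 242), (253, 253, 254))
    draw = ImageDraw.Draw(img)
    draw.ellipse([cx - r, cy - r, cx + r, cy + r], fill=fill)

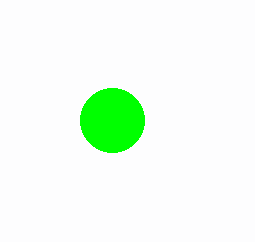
cx = 112, cy = 120, r = 32, fill = 'lime'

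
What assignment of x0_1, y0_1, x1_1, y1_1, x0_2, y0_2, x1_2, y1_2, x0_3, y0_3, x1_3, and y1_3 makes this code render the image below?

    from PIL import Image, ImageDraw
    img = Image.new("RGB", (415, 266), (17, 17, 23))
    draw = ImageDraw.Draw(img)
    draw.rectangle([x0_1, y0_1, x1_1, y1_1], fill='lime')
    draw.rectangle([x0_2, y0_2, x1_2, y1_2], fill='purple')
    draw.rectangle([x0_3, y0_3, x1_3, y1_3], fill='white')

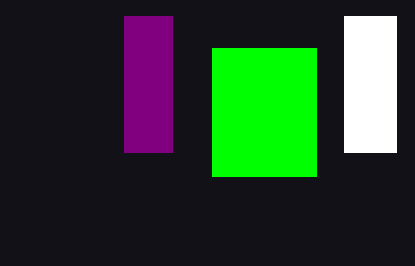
x0_1 = 212; y0_1 = 48; x1_1 = 316; y1_1 = 176; x0_2 = 124; y0_2 = 16; x1_2 = 172; y1_2 = 152; x0_3 = 344; y0_3 = 16; x1_3 = 396; y1_3 = 152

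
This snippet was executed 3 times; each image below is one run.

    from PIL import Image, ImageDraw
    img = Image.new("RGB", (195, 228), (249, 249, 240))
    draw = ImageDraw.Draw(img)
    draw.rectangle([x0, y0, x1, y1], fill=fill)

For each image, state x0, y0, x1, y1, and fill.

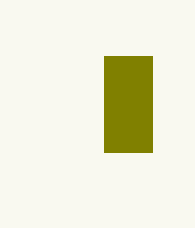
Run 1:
x0 = 104; y0 = 56; x1 = 152; y1 = 152; fill = 'olive'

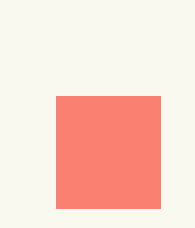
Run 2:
x0 = 56; y0 = 96; x1 = 160; y1 = 208; fill = 'salmon'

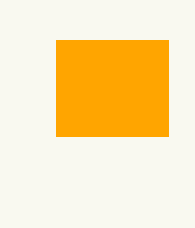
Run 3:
x0 = 56; y0 = 40; x1 = 168; y1 = 136; fill = 'orange'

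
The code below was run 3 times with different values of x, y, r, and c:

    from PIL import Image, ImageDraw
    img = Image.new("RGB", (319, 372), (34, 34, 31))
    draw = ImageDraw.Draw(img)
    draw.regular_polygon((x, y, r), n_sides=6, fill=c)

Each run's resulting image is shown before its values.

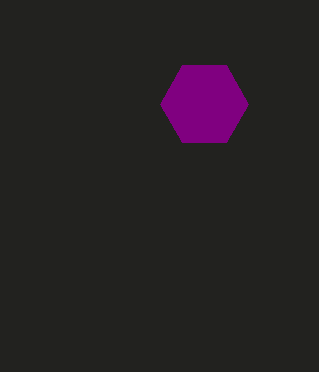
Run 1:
x = 204; y = 104; r = 44; c = 'purple'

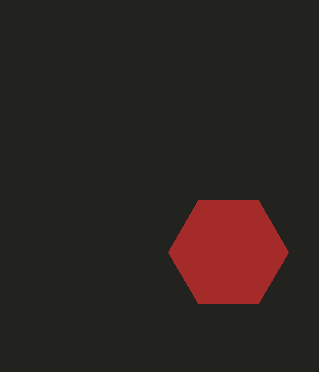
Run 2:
x = 228
y = 252
r = 60
c = 'brown'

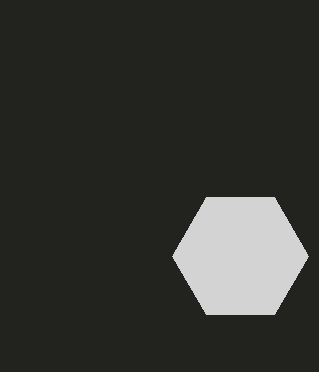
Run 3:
x = 240, y = 256, r = 68, c = 'lightgray'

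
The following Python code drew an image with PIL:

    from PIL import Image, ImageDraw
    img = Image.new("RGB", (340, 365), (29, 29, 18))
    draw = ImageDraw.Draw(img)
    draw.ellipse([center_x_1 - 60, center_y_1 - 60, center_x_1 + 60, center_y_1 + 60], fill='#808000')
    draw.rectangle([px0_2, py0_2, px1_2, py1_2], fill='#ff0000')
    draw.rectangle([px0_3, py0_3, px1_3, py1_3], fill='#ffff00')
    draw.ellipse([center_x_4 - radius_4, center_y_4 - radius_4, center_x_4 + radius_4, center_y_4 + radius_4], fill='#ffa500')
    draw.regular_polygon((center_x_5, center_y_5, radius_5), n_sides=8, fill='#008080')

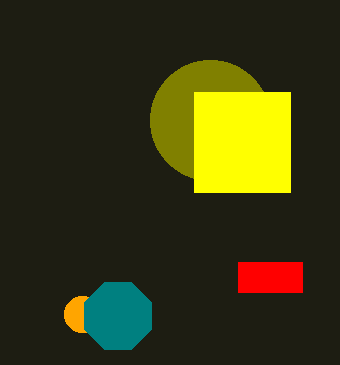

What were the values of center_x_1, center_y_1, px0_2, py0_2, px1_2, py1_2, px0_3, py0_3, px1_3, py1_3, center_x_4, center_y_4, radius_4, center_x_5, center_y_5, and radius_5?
center_x_1 = 210; center_y_1 = 120; px0_2 = 238; py0_2 = 262; px1_2 = 302; py1_2 = 292; px0_3 = 194; py0_3 = 92; px1_3 = 290; py1_3 = 192; center_x_4 = 82; center_y_4 = 314; radius_4 = 18; center_x_5 = 118; center_y_5 = 316; radius_5 = 36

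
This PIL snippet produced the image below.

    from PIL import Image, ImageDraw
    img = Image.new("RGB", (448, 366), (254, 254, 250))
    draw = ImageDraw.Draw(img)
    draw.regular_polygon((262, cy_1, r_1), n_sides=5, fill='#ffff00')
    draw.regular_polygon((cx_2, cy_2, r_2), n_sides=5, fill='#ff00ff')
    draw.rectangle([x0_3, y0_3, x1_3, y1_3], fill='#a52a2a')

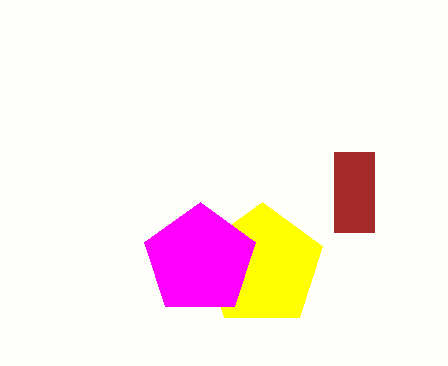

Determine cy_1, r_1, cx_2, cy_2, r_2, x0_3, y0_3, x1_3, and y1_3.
cy_1 = 266, r_1 = 64, cx_2 = 200, cy_2 = 260, r_2 = 58, x0_3 = 334, y0_3 = 152, x1_3 = 374, y1_3 = 232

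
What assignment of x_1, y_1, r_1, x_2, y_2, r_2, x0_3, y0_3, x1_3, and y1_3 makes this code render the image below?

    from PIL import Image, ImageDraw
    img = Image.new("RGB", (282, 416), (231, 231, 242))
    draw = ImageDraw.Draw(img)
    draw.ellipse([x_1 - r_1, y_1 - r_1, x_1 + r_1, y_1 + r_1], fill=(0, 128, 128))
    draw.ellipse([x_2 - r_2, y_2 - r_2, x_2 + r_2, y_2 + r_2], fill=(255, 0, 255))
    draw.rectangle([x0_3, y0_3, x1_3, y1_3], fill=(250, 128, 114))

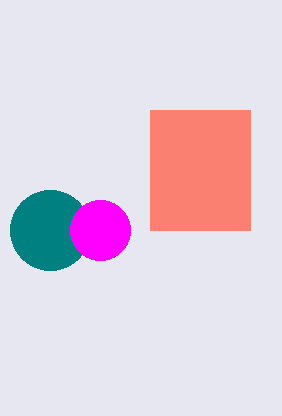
x_1 = 50
y_1 = 230
r_1 = 40
x_2 = 100
y_2 = 230
r_2 = 30
x0_3 = 150
y0_3 = 110
x1_3 = 250
y1_3 = 230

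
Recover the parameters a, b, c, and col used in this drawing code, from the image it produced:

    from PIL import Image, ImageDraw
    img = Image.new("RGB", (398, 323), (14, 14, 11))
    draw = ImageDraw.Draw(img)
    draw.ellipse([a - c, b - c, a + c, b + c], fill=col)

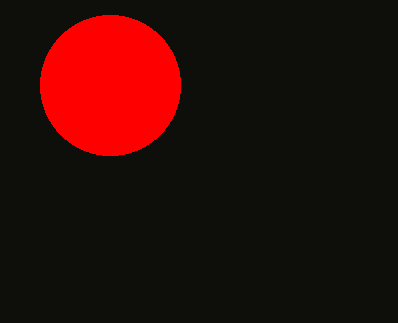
a = 110, b = 85, c = 70, col = 'red'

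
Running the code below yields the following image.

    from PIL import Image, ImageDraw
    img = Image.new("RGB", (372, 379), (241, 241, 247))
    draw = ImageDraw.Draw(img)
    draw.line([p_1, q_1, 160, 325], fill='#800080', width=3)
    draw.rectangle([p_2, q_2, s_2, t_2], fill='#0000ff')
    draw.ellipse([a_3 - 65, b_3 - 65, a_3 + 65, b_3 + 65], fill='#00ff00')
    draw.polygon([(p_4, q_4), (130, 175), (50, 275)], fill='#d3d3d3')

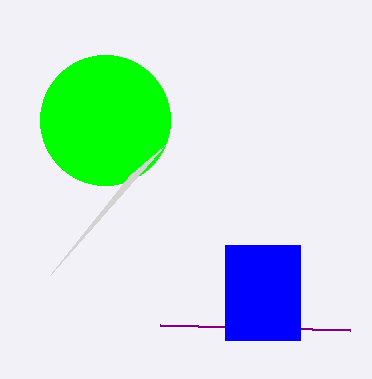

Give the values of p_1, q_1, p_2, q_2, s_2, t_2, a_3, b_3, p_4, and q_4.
p_1 = 350
q_1 = 330
p_2 = 225
q_2 = 245
s_2 = 300
t_2 = 340
a_3 = 105
b_3 = 120
p_4 = 165
q_4 = 145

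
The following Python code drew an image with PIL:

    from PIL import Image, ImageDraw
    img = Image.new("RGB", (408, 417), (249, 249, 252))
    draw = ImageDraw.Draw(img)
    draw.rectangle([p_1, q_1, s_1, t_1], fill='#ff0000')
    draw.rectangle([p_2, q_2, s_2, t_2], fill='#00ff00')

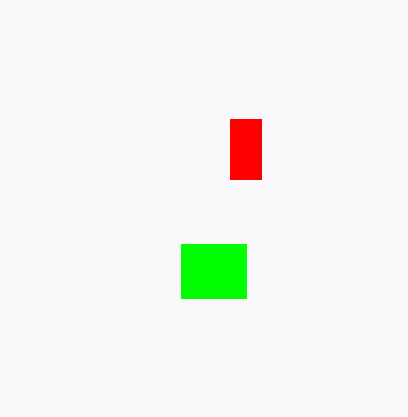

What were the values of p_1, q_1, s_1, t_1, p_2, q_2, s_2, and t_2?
p_1 = 230, q_1 = 119, s_1 = 261, t_1 = 179, p_2 = 181, q_2 = 244, s_2 = 246, t_2 = 298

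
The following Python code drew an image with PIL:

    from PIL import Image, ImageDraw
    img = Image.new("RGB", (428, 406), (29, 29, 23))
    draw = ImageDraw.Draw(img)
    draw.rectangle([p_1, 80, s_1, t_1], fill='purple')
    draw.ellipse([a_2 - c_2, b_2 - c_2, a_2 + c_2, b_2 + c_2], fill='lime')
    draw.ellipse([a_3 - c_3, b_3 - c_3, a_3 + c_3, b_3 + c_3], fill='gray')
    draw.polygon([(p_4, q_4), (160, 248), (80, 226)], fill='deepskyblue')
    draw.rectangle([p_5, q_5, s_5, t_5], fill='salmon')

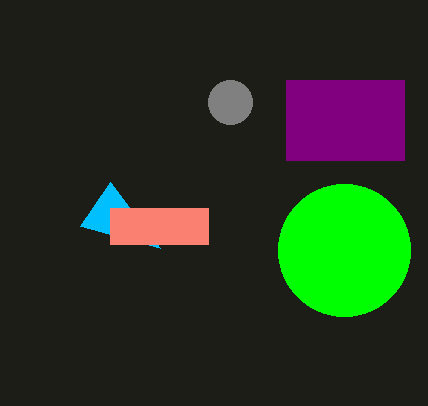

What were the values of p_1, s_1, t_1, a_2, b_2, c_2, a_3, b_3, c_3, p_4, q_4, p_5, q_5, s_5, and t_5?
p_1 = 286
s_1 = 404
t_1 = 160
a_2 = 344
b_2 = 250
c_2 = 66
a_3 = 230
b_3 = 102
c_3 = 22
p_4 = 110
q_4 = 182
p_5 = 110
q_5 = 208
s_5 = 208
t_5 = 244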